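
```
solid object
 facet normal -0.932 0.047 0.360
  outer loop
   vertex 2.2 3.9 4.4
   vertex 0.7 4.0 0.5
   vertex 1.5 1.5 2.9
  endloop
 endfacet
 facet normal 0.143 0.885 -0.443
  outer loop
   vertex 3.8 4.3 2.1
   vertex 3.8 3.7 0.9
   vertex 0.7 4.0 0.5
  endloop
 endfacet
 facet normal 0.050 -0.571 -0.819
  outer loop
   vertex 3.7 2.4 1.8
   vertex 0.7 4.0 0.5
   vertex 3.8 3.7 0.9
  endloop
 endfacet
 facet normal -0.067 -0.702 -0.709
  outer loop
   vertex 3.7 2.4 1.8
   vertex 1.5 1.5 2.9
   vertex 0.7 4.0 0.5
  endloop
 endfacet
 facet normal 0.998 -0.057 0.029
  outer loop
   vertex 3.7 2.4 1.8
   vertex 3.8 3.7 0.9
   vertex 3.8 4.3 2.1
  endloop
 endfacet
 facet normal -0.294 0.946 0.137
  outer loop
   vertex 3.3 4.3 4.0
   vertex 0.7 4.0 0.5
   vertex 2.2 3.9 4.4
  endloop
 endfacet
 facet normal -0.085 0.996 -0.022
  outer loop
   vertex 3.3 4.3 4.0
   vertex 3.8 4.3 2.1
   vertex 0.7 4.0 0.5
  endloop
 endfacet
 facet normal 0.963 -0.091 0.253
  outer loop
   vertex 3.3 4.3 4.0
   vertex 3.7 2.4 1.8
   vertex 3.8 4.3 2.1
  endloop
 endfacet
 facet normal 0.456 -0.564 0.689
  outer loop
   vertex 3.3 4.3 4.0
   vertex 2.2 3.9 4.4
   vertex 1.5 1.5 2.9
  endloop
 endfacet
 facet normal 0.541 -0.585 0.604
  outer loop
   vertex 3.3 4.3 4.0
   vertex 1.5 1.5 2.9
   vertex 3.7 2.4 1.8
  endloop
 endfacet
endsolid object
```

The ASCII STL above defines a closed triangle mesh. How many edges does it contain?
15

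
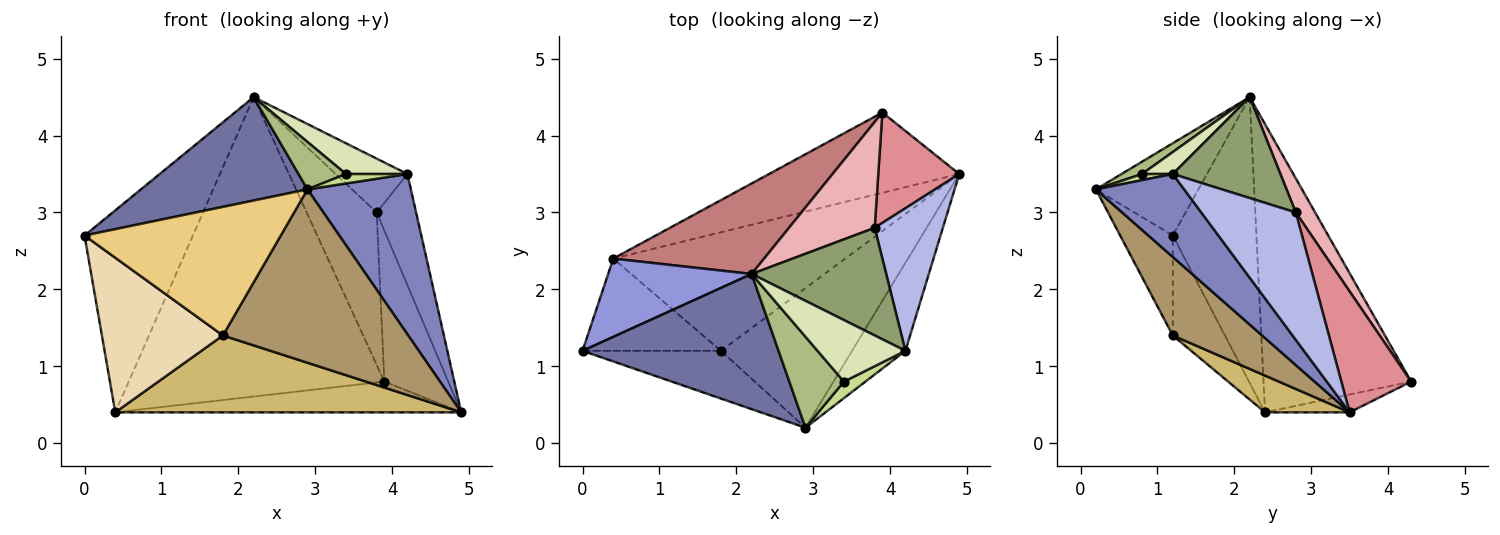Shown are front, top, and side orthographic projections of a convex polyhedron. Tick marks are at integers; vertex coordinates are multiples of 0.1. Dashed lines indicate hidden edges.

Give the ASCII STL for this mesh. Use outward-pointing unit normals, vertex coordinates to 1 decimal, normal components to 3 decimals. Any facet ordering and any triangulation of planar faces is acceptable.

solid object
 facet normal -0.350 -0.569 0.744
  outer loop
   vertex 2.2 2.2 4.5
   vertex 0.0 1.2 2.7
   vertex 2.9 0.2 3.3
  endloop
 endfacet
 facet normal 0.599 -0.702 -0.385
  outer loop
   vertex 4.2 1.2 3.5
   vertex 2.9 0.2 3.3
   vertex 4.9 3.5 0.4
  endloop
 endfacet
 facet normal -0.584 0.757 0.293
  outer loop
   vertex 0.4 2.4 0.4
   vertex 0.0 1.2 2.7
   vertex 2.2 2.2 4.5
  endloop
 endfacet
 facet normal 0.827 0.345 0.443
  outer loop
   vertex 3.8 2.8 3.0
   vertex 4.2 1.2 3.5
   vertex 4.9 3.5 0.4
  endloop
 endfacet
 facet normal 0.557 0.371 0.743
  outer loop
   vertex 3.8 2.8 3.0
   vertex 2.2 2.2 4.5
   vertex 4.2 1.2 3.5
  endloop
 endfacet
 facet normal 0.196 -0.453 0.870
  outer loop
   vertex 3.4 0.8 3.5
   vertex 2.2 2.2 4.5
   vertex 2.9 0.2 3.3
  endloop
 endfacet
 facet normal 0.241 -0.482 0.843
  outer loop
   vertex 3.4 0.8 3.5
   vertex 2.9 0.2 3.3
   vertex 4.2 1.2 3.5
  endloop
 endfacet
 facet normal 0.218 -0.436 0.873
  outer loop
   vertex 3.4 0.8 3.5
   vertex 4.2 1.2 3.5
   vertex 2.2 2.2 4.5
  endloop
 endfacet
 facet normal 0.352 -0.729 -0.587
  outer loop
   vertex 1.8 1.2 1.4
   vertex 4.9 3.5 0.4
   vertex 2.9 0.2 3.3
  endloop
 endfacet
 facet normal 0.132 -0.539 -0.832
  outer loop
   vertex 1.8 1.2 1.4
   vertex 0.4 2.4 0.4
   vertex 4.9 3.5 0.4
  endloop
 endfacet
 facet normal -0.244 -0.909 -0.337
  outer loop
   vertex 1.8 1.2 1.4
   vertex 2.9 0.2 3.3
   vertex 0.0 1.2 2.7
  endloop
 endfacet
 facet normal -0.347 -0.805 -0.481
  outer loop
   vertex 1.8 1.2 1.4
   vertex 0.0 1.2 2.7
   vertex 0.4 2.4 0.4
  endloop
 endfacet
 facet normal -0.087 0.356 -0.930
  outer loop
   vertex 3.9 4.3 0.8
   vertex 4.9 3.5 0.4
   vertex 0.4 2.4 0.4
  endloop
 endfacet
 facet normal -0.484 0.838 0.253
  outer loop
   vertex 3.9 4.3 0.8
   vertex 0.4 2.4 0.4
   vertex 2.2 2.2 4.5
  endloop
 endfacet
 facet normal 0.661 0.605 0.443
  outer loop
   vertex 3.9 4.3 0.8
   vertex 3.8 2.8 3.0
   vertex 4.9 3.5 0.4
  endloop
 endfacet
 facet normal 0.221 0.801 0.556
  outer loop
   vertex 3.9 4.3 0.8
   vertex 2.2 2.2 4.5
   vertex 3.8 2.8 3.0
  endloop
 endfacet
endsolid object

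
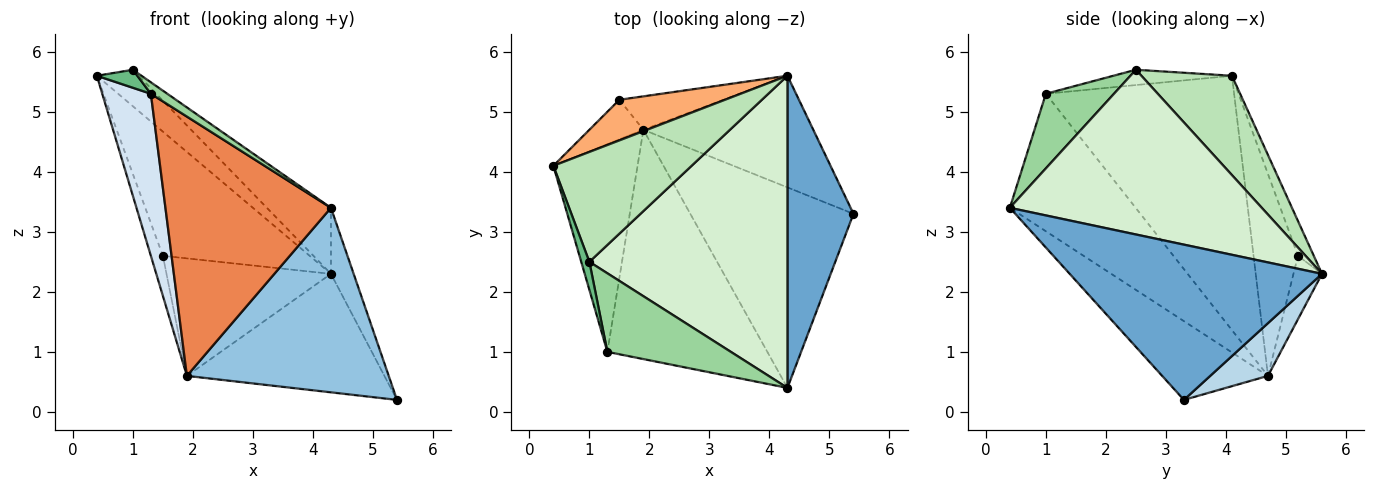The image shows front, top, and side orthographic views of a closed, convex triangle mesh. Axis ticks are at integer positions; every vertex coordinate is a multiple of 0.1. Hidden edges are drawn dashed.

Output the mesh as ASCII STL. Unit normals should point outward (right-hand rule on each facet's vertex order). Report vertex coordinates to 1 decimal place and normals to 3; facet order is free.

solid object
 facet normal 0.917 0.083 0.390
  outer loop
   vertex 4.3 5.6 2.3
   vertex 4.3 0.4 3.4
   vertex 5.4 3.3 0.2
  endloop
 endfacet
 facet normal -0.335 -0.638 -0.693
  outer loop
   vertex 1.9 4.7 0.6
   vertex 5.4 3.3 0.2
   vertex 4.3 0.4 3.4
  endloop
 endfacet
 facet normal 0.208 0.712 -0.671
  outer loop
   vertex 1.9 4.7 0.6
   vertex 4.3 5.6 2.3
   vertex 5.4 3.3 0.2
  endloop
 endfacet
 facet normal -0.922 -0.238 -0.305
  outer loop
   vertex 1.3 1.0 5.3
   vertex 0.4 4.1 5.6
   vertex 1.9 4.7 0.6
  endloop
 endfacet
 facet normal -0.495 -0.651 -0.576
  outer loop
   vertex 1.3 1.0 5.3
   vertex 1.9 4.7 0.6
   vertex 4.3 0.4 3.4
  endloop
 endfacet
 facet normal -0.102 0.945 0.309
  outer loop
   vertex 1.5 5.2 2.6
   vertex 0.4 4.1 5.6
   vertex 4.3 5.6 2.3
  endloop
 endfacet
 facet normal -0.935 0.253 -0.250
  outer loop
   vertex 1.5 5.2 2.6
   vertex 1.9 4.7 0.6
   vertex 0.4 4.1 5.6
  endloop
 endfacet
 facet normal -0.164 0.949 -0.270
  outer loop
   vertex 1.5 5.2 2.6
   vertex 4.3 5.6 2.3
   vertex 1.9 4.7 0.6
  endloop
 endfacet
 facet normal -0.845 -0.289 0.449
  outer loop
   vertex 1.0 2.5 5.7
   vertex 0.4 4.1 5.6
   vertex 1.3 1.0 5.3
  endloop
 endfacet
 facet normal 0.513 -0.124 0.849
  outer loop
   vertex 1.0 2.5 5.7
   vertex 1.3 1.0 5.3
   vertex 4.3 0.4 3.4
  endloop
 endfacet
 facet normal 0.563 0.260 0.784
  outer loop
   vertex 1.0 2.5 5.7
   vertex 4.3 5.6 2.3
   vertex 0.4 4.1 5.6
  endloop
 endfacet
 facet normal 0.631 0.161 0.759
  outer loop
   vertex 1.0 2.5 5.7
   vertex 4.3 0.4 3.4
   vertex 4.3 5.6 2.3
  endloop
 endfacet
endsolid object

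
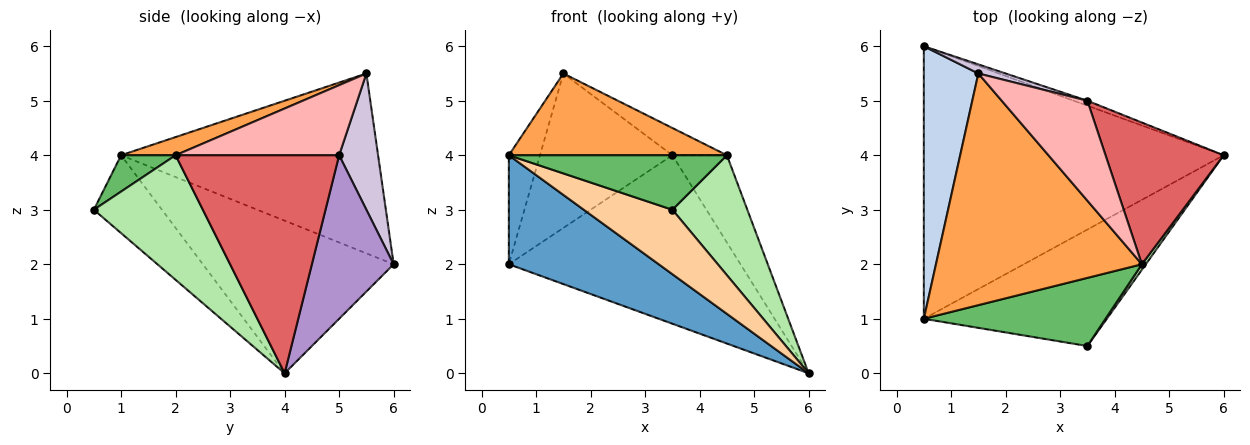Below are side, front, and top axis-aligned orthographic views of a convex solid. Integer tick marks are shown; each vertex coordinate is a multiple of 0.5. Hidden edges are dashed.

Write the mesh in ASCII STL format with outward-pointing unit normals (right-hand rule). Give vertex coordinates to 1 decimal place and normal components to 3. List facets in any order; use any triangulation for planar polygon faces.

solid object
 facet normal -0.427 -0.336 -0.839
  outer loop
   vertex 0.5 6.0 2.0
   vertex 6.0 4.0 0.0
   vertex 0.5 1.0 4.0
  endloop
 endfacet
 facet normal -0.951 0.115 0.288
  outer loop
   vertex 1.5 5.5 5.5
   vertex 0.5 6.0 2.0
   vertex 0.5 1.0 4.0
  endloop
 endfacet
 facet normal 0.083 -0.332 0.940
  outer loop
   vertex 4.5 2.0 4.0
   vertex 1.5 5.5 5.5
   vertex 0.5 1.0 4.0
  endloop
 endfacet
 facet normal -0.349 -0.454 -0.820
  outer loop
   vertex 3.5 0.5 3.0
   vertex 0.5 1.0 4.0
   vertex 6.0 4.0 0.0
  endloop
 endfacet
 facet normal 0.154 -0.617 0.772
  outer loop
   vertex 3.5 0.5 3.0
   vertex 4.5 2.0 4.0
   vertex 0.5 1.0 4.0
  endloop
 endfacet
 facet normal 0.824 -0.566 0.026
  outer loop
   vertex 3.5 0.5 3.0
   vertex 6.0 4.0 0.0
   vertex 4.5 2.0 4.0
  endloop
 endfacet
 facet normal 0.844 0.281 0.457
  outer loop
   vertex 3.5 5.0 4.0
   vertex 4.5 2.0 4.0
   vertex 6.0 4.0 0.0
  endloop
 endfacet
 facet normal 0.620 0.207 0.757
  outer loop
   vertex 3.5 5.0 4.0
   vertex 1.5 5.5 5.5
   vertex 4.5 2.0 4.0
  endloop
 endfacet
 facet normal 0.333 0.943 -0.028
  outer loop
   vertex 3.5 5.0 4.0
   vertex 6.0 4.0 0.0
   vertex 0.5 6.0 2.0
  endloop
 endfacet
 facet normal 0.282 0.958 0.056
  outer loop
   vertex 3.5 5.0 4.0
   vertex 0.5 6.0 2.0
   vertex 1.5 5.5 5.5
  endloop
 endfacet
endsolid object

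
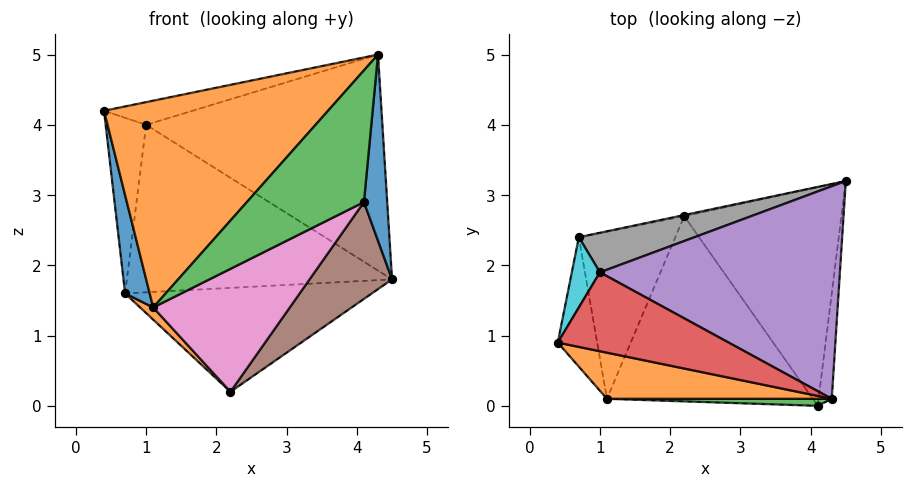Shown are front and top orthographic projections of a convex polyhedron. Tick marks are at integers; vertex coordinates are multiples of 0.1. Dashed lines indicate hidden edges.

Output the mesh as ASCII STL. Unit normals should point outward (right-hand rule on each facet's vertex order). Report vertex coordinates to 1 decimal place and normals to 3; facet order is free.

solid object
 facet normal 0.984 -0.153 -0.086
  outer loop
   vertex 4.1 0.0 2.9
   vertex 4.5 3.2 1.8
   vertex 4.3 0.1 5.0
  endloop
 endfacet
 facet normal -0.238 -0.948 0.211
  outer loop
   vertex 1.1 0.1 1.4
   vertex 4.3 0.1 5.0
   vertex 0.4 0.9 4.2
  endloop
 endfacet
 facet normal -0.060 -0.997 0.053
  outer loop
   vertex 1.1 0.1 1.4
   vertex 4.1 0.0 2.9
   vertex 4.3 0.1 5.0
  endloop
 endfacet
 facet normal -0.139 0.274 0.952
  outer loop
   vertex 1.0 1.9 4.0
   vertex 0.4 0.9 4.2
   vertex 4.3 0.1 5.0
  endloop
 endfacet
 facet normal 0.174 0.702 0.691
  outer loop
   vertex 1.0 1.9 4.0
   vertex 4.3 0.1 5.0
   vertex 4.5 3.2 1.8
  endloop
 endfacet
 facet normal 0.586 -0.328 -0.741
  outer loop
   vertex 2.2 2.7 0.2
   vertex 4.5 3.2 1.8
   vertex 4.1 0.0 2.9
  endloop
 endfacet
 facet normal 0.370 -0.514 -0.774
  outer loop
   vertex 2.2 2.7 0.2
   vertex 4.1 0.0 2.9
   vertex 1.1 0.1 1.4
  endloop
 endfacet
 facet normal -0.212 0.951 0.225
  outer loop
   vertex 0.7 2.4 1.6
   vertex 1.0 1.9 4.0
   vertex 4.5 3.2 1.8
  endloop
 endfacet
 facet normal -0.205 0.979 -0.010
  outer loop
   vertex 0.7 2.4 1.6
   vertex 4.5 3.2 1.8
   vertex 2.2 2.7 0.2
  endloop
 endfacet
 facet normal -0.818 0.534 0.213
  outer loop
   vertex 0.7 2.4 1.6
   vertex 0.4 0.9 4.2
   vertex 1.0 1.9 4.0
  endloop
 endfacet
 facet normal -0.968 -0.151 -0.199
  outer loop
   vertex 0.7 2.4 1.6
   vertex 1.1 0.1 1.4
   vertex 0.4 0.9 4.2
  endloop
 endfacet
 facet normal -0.676 -0.054 -0.735
  outer loop
   vertex 0.7 2.4 1.6
   vertex 2.2 2.7 0.2
   vertex 1.1 0.1 1.4
  endloop
 endfacet
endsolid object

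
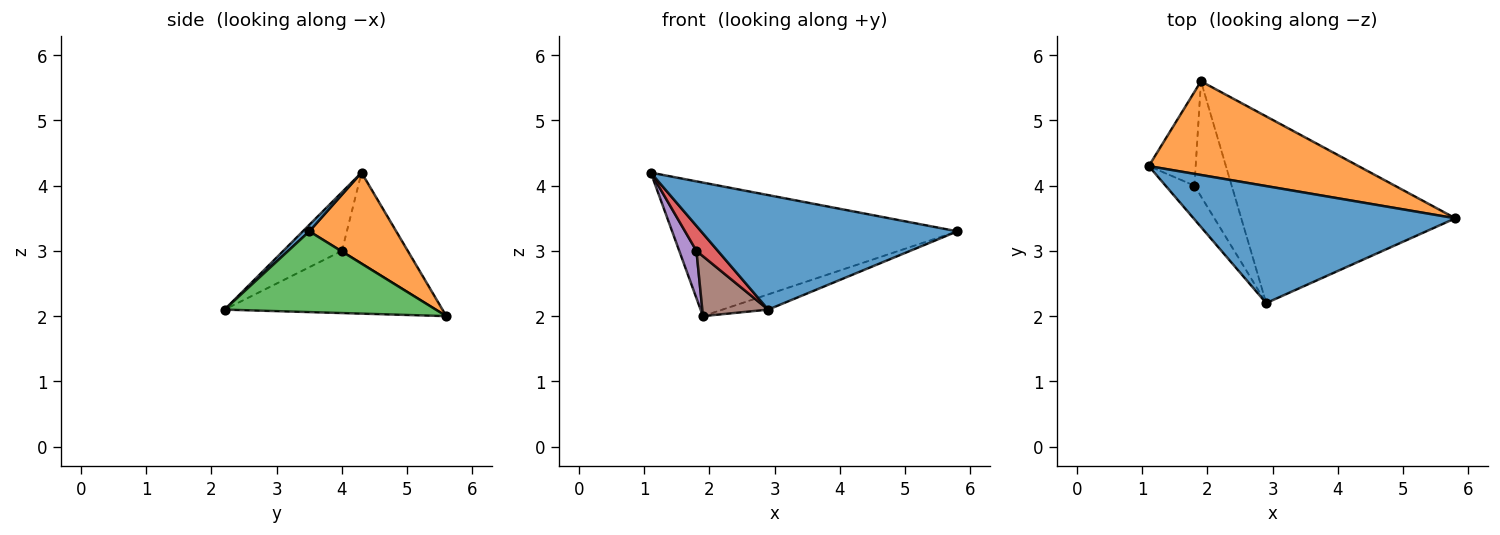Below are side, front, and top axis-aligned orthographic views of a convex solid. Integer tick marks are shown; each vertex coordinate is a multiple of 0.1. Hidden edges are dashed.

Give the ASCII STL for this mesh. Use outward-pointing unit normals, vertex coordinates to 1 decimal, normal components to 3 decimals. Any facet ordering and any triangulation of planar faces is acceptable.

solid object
 facet normal 0.018 -0.699 0.715
  outer loop
   vertex 2.9 2.2 2.1
   vertex 5.8 3.5 3.3
   vertex 1.1 4.3 4.2
  endloop
 endfacet
 facet normal 0.242 0.794 0.557
  outer loop
   vertex 1.9 5.6 2.0
   vertex 1.1 4.3 4.2
   vertex 5.8 3.5 3.3
  endloop
 endfacet
 facet normal 0.352 0.076 -0.933
  outer loop
   vertex 1.9 5.6 2.0
   vertex 5.8 3.5 3.3
   vertex 2.9 2.2 2.1
  endloop
 endfacet
 facet normal -0.853 -0.311 -0.420
  outer loop
   vertex 1.8 4.0 3.0
   vertex 2.9 2.2 2.1
   vertex 1.1 4.3 4.2
  endloop
 endfacet
 facet normal -0.865 -0.226 -0.448
  outer loop
   vertex 1.8 4.0 3.0
   vertex 1.1 4.3 4.2
   vertex 1.9 5.6 2.0
  endloop
 endfacet
 facet normal -0.829 -0.258 -0.496
  outer loop
   vertex 1.8 4.0 3.0
   vertex 1.9 5.6 2.0
   vertex 2.9 2.2 2.1
  endloop
 endfacet
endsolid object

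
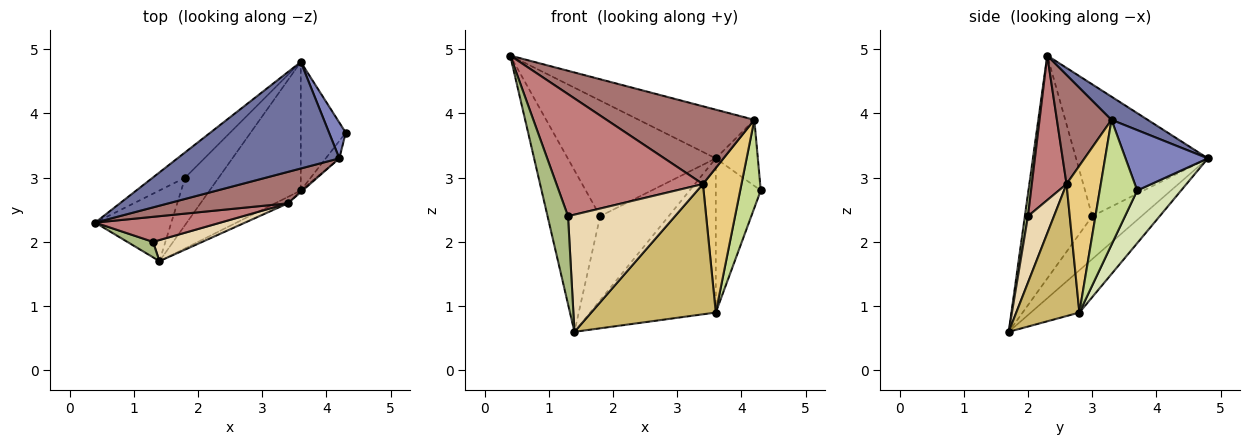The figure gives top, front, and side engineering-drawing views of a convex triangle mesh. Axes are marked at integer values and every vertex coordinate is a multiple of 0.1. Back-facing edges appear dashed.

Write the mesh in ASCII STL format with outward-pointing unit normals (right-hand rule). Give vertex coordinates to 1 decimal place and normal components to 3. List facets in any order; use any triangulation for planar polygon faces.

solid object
 facet normal 0.129 0.412 0.902
  outer loop
   vertex 4.2 3.3 3.9
   vertex 3.6 4.8 3.3
   vertex 0.4 2.3 4.9
  endloop
 endfacet
 facet normal 0.865 0.442 0.239
  outer loop
   vertex 4.2 3.3 3.9
   vertex 4.3 3.7 2.8
   vertex 3.6 4.8 3.3
  endloop
 endfacet
 facet normal -0.656 0.737 -0.161
  outer loop
   vertex 1.8 3.0 2.4
   vertex 0.4 2.3 4.9
   vertex 3.6 4.8 3.3
  endloop
 endfacet
 facet normal -0.761 0.594 -0.260
  outer loop
   vertex 1.8 3.0 2.4
   vertex 1.4 1.7 0.6
   vertex 0.4 2.3 4.9
  endloop
 endfacet
 facet normal -0.531 0.739 -0.415
  outer loop
   vertex 1.8 3.0 2.4
   vertex 3.6 4.8 3.3
   vertex 1.4 1.7 0.6
  endloop
 endfacet
 facet normal 0.149 -0.974 0.171
  outer loop
   vertex 1.3 2.0 2.4
   vertex 0.4 2.3 4.9
   vertex 1.4 1.7 0.6
  endloop
 endfacet
 facet normal 0.873 -0.479 -0.095
  outer loop
   vertex 3.6 2.8 0.9
   vertex 4.3 3.7 2.8
   vertex 4.2 3.3 3.9
  endloop
 endfacet
 facet normal 0.600 0.615 -0.512
  outer loop
   vertex 3.6 2.8 0.9
   vertex 3.6 4.8 3.3
   vertex 4.3 3.7 2.8
  endloop
 endfacet
 facet normal -0.285 0.736 -0.614
  outer loop
   vertex 3.6 2.8 0.9
   vertex 1.4 1.7 0.6
   vertex 3.6 4.8 3.3
  endloop
 endfacet
 facet normal 0.452 -0.891 -0.044
  outer loop
   vertex 3.4 2.6 2.9
   vertex 1.4 1.7 0.6
   vertex 3.6 2.8 0.9
  endloop
 endfacet
 facet normal 0.664 -0.747 -0.008
  outer loop
   vertex 3.4 2.6 2.9
   vertex 3.6 2.8 0.9
   vertex 4.2 3.3 3.9
  endloop
 endfacet
 facet normal 0.232 -0.957 0.172
  outer loop
   vertex 3.4 2.6 2.9
   vertex 1.3 2.0 2.4
   vertex 1.4 1.7 0.6
  endloop
 endfacet
 facet normal 0.324 -0.877 0.355
  outer loop
   vertex 3.4 2.6 2.9
   vertex 4.2 3.3 3.9
   vertex 0.4 2.3 4.9
  endloop
 endfacet
 facet normal 0.226 -0.954 0.196
  outer loop
   vertex 3.4 2.6 2.9
   vertex 0.4 2.3 4.9
   vertex 1.3 2.0 2.4
  endloop
 endfacet
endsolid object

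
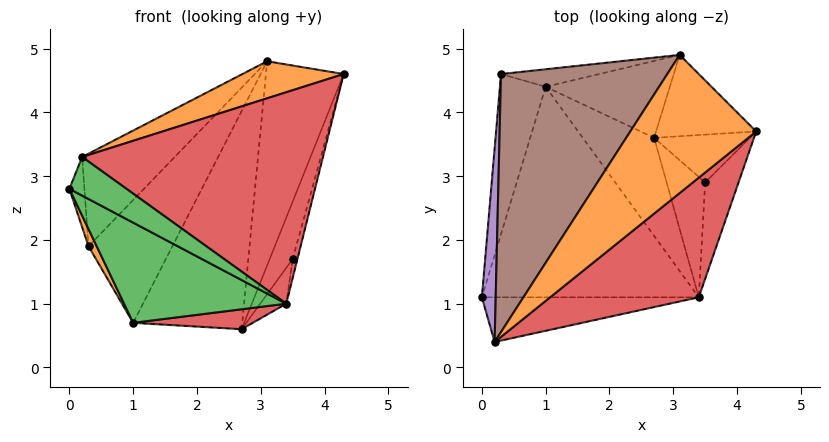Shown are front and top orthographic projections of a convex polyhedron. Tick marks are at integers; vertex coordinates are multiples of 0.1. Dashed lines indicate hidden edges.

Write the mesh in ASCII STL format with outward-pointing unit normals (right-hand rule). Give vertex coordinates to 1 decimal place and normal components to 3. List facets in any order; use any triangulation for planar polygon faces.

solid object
 facet normal 0.655 0.702 -0.280
  outer loop
   vertex 2.7 3.6 0.6
   vertex 3.1 4.9 4.8
   vertex 4.3 3.7 4.6
  endloop
 endfacet
 facet normal -0.097 -0.258 0.961
  outer loop
   vertex 0.2 0.4 3.3
   vertex 4.3 3.7 4.6
   vertex 3.1 4.9 4.8
  endloop
 endfacet
 facet normal -0.372 -0.608 -0.702
  outer loop
   vertex 0.2 0.4 3.3
   vertex 0.0 1.1 2.8
   vertex 3.4 1.1 1.0
  endloop
 endfacet
 facet normal 0.478 -0.764 0.433
  outer loop
   vertex 0.2 0.4 3.3
   vertex 3.4 1.1 1.0
   vertex 4.3 3.7 4.6
  endloop
 endfacet
 facet normal -0.757 0.223 0.615
  outer loop
   vertex 0.3 4.6 1.9
   vertex 0.0 1.1 2.8
   vertex 0.2 0.4 3.3
  endloop
 endfacet
 facet normal -0.711 0.238 0.662
  outer loop
   vertex 0.3 4.6 1.9
   vertex 0.2 0.4 3.3
   vertex 3.1 4.9 4.8
  endloop
 endfacet
 facet normal 0.841 0.416 -0.347
  outer loop
   vertex 3.5 2.9 1.7
   vertex 2.7 3.6 0.6
   vertex 4.3 3.7 4.6
  endloop
 endfacet
 facet normal 0.958 0.056 -0.280
  outer loop
   vertex 3.5 2.9 1.7
   vertex 4.3 3.7 4.6
   vertex 3.4 1.1 1.0
  endloop
 endfacet
 facet normal 0.843 0.154 -0.515
  outer loop
   vertex 3.5 2.9 1.7
   vertex 3.4 1.1 1.0
   vertex 2.7 3.6 0.6
  endloop
 endfacet
 facet normal 0.391 0.868 -0.306
  outer loop
   vertex 1.0 4.4 0.7
   vertex 3.1 4.9 4.8
   vertex 2.7 3.6 0.6
  endloop
 endfacet
 facet normal 0.040 0.989 -0.141
  outer loop
   vertex 1.0 4.4 0.7
   vertex 0.3 4.6 1.9
   vertex 3.1 4.9 4.8
  endloop
 endfacet
 facet normal -0.866 -0.053 -0.496
  outer loop
   vertex 1.0 4.4 0.7
   vertex 0.0 1.1 2.8
   vertex 0.3 4.6 1.9
  endloop
 endfacet
 facet normal -0.431 -0.388 -0.815
  outer loop
   vertex 1.0 4.4 0.7
   vertex 3.4 1.1 1.0
   vertex 0.0 1.1 2.8
  endloop
 endfacet
 facet normal -0.150 -0.197 -0.969
  outer loop
   vertex 1.0 4.4 0.7
   vertex 2.7 3.6 0.6
   vertex 3.4 1.1 1.0
  endloop
 endfacet
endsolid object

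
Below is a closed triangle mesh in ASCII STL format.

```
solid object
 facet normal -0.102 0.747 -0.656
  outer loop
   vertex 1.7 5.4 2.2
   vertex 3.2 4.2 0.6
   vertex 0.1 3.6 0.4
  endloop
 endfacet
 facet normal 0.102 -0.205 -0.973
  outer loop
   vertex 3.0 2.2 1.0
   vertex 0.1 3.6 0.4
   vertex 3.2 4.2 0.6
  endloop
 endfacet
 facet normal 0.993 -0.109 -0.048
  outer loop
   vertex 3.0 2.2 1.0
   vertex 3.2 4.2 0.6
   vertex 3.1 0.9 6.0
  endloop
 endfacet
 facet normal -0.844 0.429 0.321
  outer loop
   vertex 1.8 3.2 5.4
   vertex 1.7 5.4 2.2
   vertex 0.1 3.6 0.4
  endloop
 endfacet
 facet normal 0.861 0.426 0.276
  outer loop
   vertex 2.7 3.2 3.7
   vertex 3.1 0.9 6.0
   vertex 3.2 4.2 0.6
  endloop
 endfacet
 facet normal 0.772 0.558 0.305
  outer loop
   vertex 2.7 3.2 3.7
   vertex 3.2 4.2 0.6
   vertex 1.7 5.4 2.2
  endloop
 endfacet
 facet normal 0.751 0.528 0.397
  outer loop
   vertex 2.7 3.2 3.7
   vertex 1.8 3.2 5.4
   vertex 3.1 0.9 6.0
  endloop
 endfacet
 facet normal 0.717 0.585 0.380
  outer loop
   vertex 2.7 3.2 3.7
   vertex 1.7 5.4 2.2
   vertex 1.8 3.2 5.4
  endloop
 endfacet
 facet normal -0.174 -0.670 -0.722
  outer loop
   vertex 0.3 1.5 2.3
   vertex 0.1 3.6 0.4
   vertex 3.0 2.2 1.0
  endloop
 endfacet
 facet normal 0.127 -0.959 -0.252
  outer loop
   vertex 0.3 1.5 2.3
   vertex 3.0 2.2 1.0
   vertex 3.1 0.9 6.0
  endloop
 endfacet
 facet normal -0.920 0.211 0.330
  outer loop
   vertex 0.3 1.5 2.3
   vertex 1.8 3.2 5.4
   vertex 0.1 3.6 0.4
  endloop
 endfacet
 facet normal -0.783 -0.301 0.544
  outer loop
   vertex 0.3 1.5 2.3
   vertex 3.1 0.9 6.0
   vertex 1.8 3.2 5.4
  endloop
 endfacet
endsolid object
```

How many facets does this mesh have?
12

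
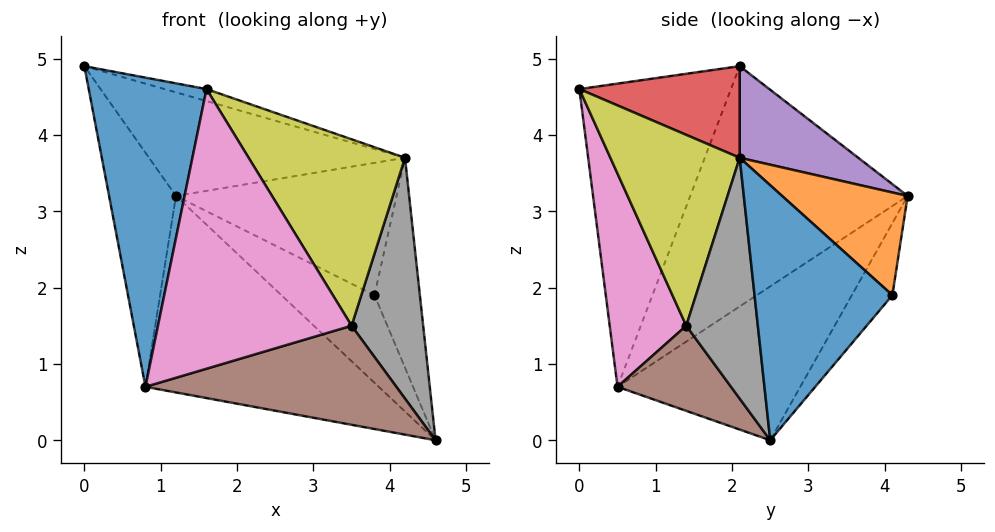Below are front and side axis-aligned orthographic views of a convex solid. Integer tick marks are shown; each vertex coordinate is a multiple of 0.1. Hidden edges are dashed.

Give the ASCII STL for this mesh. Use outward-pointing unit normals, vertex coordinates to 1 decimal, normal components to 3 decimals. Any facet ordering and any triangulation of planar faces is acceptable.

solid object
 facet normal -0.787 -0.611 0.083
  outer loop
   vertex 0.8 0.5 0.7
   vertex 1.6 0.0 4.6
   vertex 0.0 2.1 4.9
  endloop
 endfacet
 facet normal -0.917 0.282 -0.282
  outer loop
   vertex 0.8 0.5 0.7
   vertex 0.0 2.1 4.9
   vertex 1.2 4.3 3.2
  endloop
 endfacet
 facet normal -0.415 0.530 -0.739
  outer loop
   vertex 0.8 0.5 0.7
   vertex 1.2 4.3 3.2
   vertex 4.6 2.5 0.0
  endloop
 endfacet
 facet normal 0.274 0.072 0.959
  outer loop
   vertex 4.2 2.1 3.7
   vertex 0.0 2.1 4.9
   vertex 1.6 0.0 4.6
  endloop
 endfacet
 facet normal 0.236 0.510 0.827
  outer loop
   vertex 4.2 2.1 3.7
   vertex 1.2 4.3 3.2
   vertex 0.0 2.1 4.9
  endloop
 endfacet
 facet normal 0.387 -0.856 -0.344
  outer loop
   vertex 3.5 1.4 1.5
   vertex 0.8 0.5 0.7
   vertex 4.6 2.5 0.0
  endloop
 endfacet
 facet normal 0.361 -0.913 -0.191
  outer loop
   vertex 3.5 1.4 1.5
   vertex 1.6 0.0 4.6
   vertex 0.8 0.5 0.7
  endloop
 endfacet
 facet normal 0.707 -0.707 0.000
  outer loop
   vertex 3.5 1.4 1.5
   vertex 4.6 2.5 0.0
   vertex 4.2 2.1 3.7
  endloop
 endfacet
 facet normal 0.637 -0.770 0.042
  outer loop
   vertex 3.5 1.4 1.5
   vertex 4.2 2.1 3.7
   vertex 1.6 0.0 4.6
  endloop
 endfacet
 facet normal -0.291 0.668 -0.685
  outer loop
   vertex 3.8 4.1 1.9
   vertex 4.6 2.5 0.0
   vertex 1.2 4.3 3.2
  endloop
 endfacet
 facet normal 0.941 0.310 0.135
  outer loop
   vertex 3.8 4.1 1.9
   vertex 4.2 2.1 3.7
   vertex 4.6 2.5 0.0
  endloop
 endfacet
 facet normal 0.376 0.660 0.650
  outer loop
   vertex 3.8 4.1 1.9
   vertex 1.2 4.3 3.2
   vertex 4.2 2.1 3.7
  endloop
 endfacet
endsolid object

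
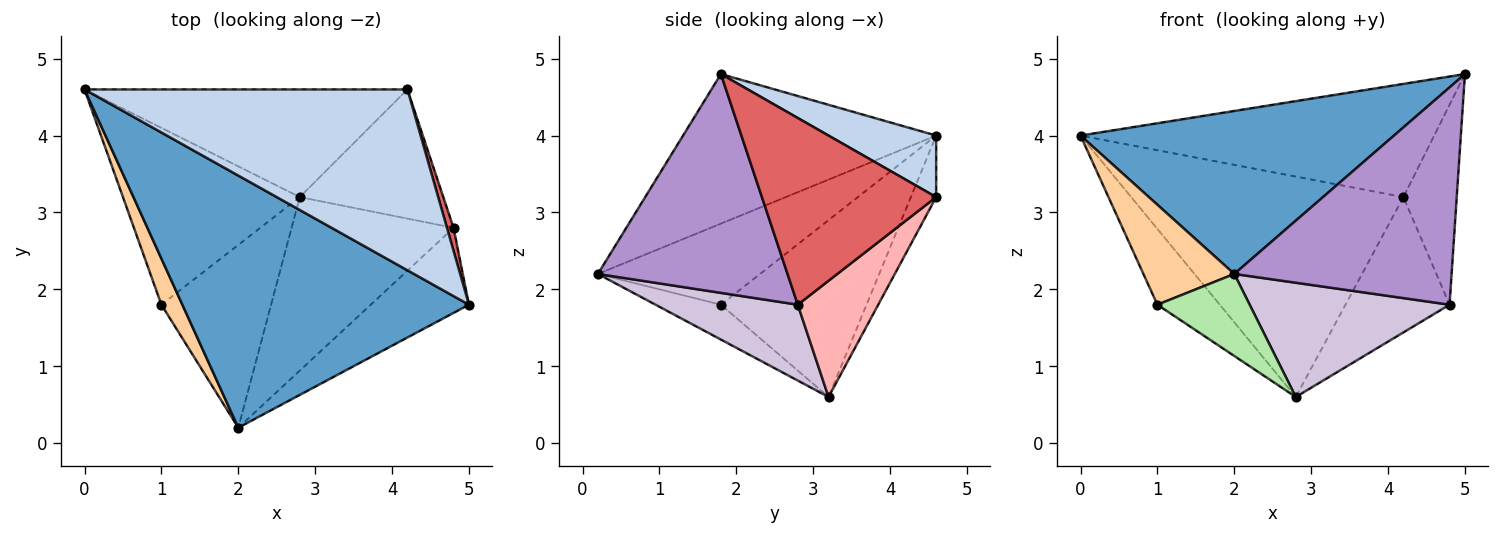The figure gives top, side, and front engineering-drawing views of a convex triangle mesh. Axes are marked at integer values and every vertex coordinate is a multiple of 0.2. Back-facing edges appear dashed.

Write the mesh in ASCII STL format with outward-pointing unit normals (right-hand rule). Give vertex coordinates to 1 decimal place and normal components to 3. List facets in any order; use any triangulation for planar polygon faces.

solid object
 facet normal -0.401 -0.497 0.769
  outer loop
   vertex 2.0 0.2 2.2
   vertex 5.0 1.8 4.8
   vertex 0.0 4.6 4.0
  endloop
 endfacet
 facet normal 0.159 0.524 0.837
  outer loop
   vertex 4.2 4.6 3.2
   vertex 0.0 4.6 4.0
   vertex 5.0 1.8 4.8
  endloop
 endfacet
 facet normal -0.083 0.895 -0.437
  outer loop
   vertex 4.2 4.6 3.2
   vertex 2.8 3.2 0.6
   vertex 0.0 4.6 4.0
  endloop
 endfacet
 facet normal -0.851 -0.477 0.220
  outer loop
   vertex 1.0 1.8 1.8
   vertex 2.0 0.2 2.2
   vertex 0.0 4.6 4.0
  endloop
 endfacet
 facet normal -0.677 0.290 -0.677
  outer loop
   vertex 1.0 1.8 1.8
   vertex 0.0 4.6 4.0
   vertex 2.8 3.2 0.6
  endloop
 endfacet
 facet normal -0.278 -0.393 -0.876
  outer loop
   vertex 1.0 1.8 1.8
   vertex 2.8 3.2 0.6
   vertex 2.0 0.2 2.2
  endloop
 endfacet
 facet normal 0.956 0.292 0.034
  outer loop
   vertex 4.8 2.8 1.8
   vertex 4.2 4.6 3.2
   vertex 5.0 1.8 4.8
  endloop
 endfacet
 facet normal 0.488 0.631 -0.603
  outer loop
   vertex 4.8 2.8 1.8
   vertex 2.8 3.2 0.6
   vertex 4.2 4.6 3.2
  endloop
 endfacet
 facet normal 0.631 -0.723 -0.283
  outer loop
   vertex 4.8 2.8 1.8
   vertex 5.0 1.8 4.8
   vertex 2.0 0.2 2.2
  endloop
 endfacet
 facet normal 0.364 -0.512 -0.778
  outer loop
   vertex 4.8 2.8 1.8
   vertex 2.0 0.2 2.2
   vertex 2.8 3.2 0.6
  endloop
 endfacet
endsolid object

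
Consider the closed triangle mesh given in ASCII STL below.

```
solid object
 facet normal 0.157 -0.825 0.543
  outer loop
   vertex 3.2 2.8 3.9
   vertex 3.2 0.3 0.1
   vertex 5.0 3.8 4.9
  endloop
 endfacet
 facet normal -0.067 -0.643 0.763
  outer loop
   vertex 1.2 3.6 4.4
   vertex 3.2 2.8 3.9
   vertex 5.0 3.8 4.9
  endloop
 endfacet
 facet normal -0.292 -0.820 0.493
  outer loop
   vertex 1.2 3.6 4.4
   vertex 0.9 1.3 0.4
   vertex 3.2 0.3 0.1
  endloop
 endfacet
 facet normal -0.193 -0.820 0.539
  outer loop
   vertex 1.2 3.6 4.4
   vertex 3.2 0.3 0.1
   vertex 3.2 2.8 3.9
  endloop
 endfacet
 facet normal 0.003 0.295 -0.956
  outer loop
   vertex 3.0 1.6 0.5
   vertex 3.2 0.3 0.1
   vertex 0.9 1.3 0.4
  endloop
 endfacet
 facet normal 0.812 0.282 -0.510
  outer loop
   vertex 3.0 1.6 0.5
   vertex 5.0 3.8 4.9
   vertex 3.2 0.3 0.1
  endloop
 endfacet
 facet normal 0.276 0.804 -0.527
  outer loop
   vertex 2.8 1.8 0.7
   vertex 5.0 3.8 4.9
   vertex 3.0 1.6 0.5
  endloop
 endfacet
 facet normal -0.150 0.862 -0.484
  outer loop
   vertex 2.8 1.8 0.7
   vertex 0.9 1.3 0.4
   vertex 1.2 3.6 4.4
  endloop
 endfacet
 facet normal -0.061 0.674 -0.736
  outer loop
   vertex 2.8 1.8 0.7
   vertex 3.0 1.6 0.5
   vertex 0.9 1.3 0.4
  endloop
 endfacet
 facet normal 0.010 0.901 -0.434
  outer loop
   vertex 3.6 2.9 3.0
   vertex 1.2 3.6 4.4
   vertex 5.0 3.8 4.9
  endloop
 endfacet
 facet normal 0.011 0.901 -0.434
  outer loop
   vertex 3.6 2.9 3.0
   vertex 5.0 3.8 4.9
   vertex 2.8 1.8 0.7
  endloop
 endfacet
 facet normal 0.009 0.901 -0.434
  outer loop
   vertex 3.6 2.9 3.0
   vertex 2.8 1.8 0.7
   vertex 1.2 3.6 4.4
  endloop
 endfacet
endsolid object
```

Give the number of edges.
18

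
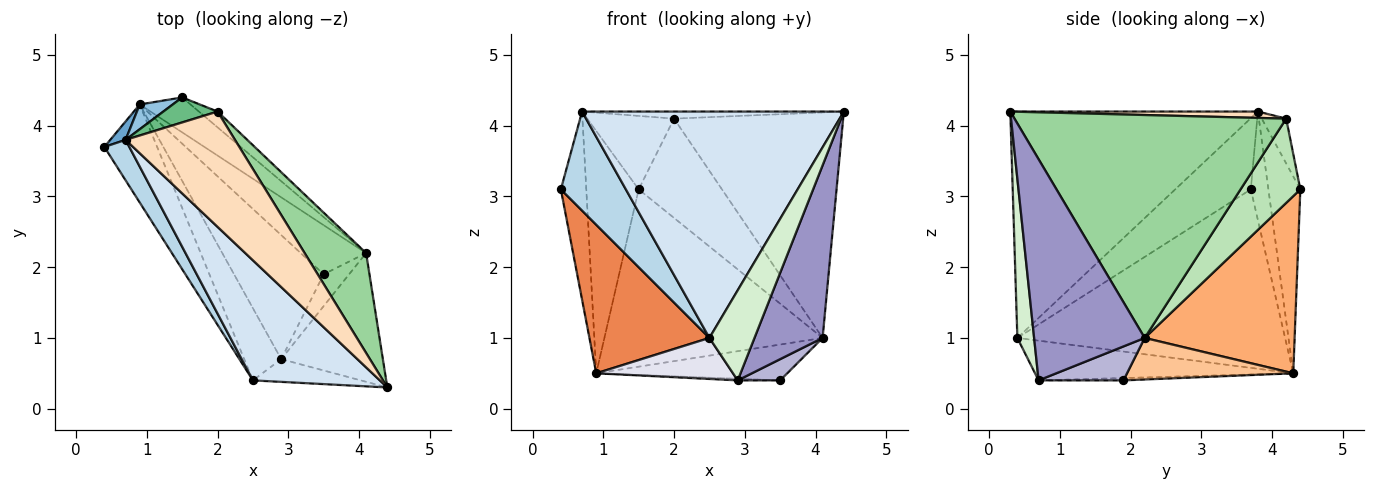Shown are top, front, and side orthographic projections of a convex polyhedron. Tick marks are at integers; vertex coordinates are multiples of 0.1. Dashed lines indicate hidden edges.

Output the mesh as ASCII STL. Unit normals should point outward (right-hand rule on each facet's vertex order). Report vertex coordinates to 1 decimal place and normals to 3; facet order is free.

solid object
 facet normal -0.567 0.820 0.080
  outer loop
   vertex 0.7 3.8 4.2
   vertex 0.9 4.3 0.5
   vertex 0.4 3.7 3.1
  endloop
 endfacet
 facet normal -0.518 0.851 0.087
  outer loop
   vertex 0.7 3.8 4.2
   vertex 1.5 4.4 3.1
   vertex 0.9 4.3 0.5
  endloop
 endfacet
 facet normal -0.733 -0.630 0.257
  outer loop
   vertex 2.5 0.4 1.0
   vertex 0.7 3.8 4.2
   vertex 0.4 3.7 3.1
  endloop
 endfacet
 facet normal -0.641 -0.678 0.360
  outer loop
   vertex 2.5 0.4 1.0
   vertex 4.4 0.3 4.2
   vertex 0.7 3.8 4.2
  endloop
 endfacet
 facet normal -0.881 -0.395 -0.261
  outer loop
   vertex 2.5 0.4 1.0
   vertex 0.4 3.7 3.1
   vertex 0.9 4.3 0.5
  endloop
 endfacet
 facet normal 0.559 0.814 -0.160
  outer loop
   vertex 4.1 2.2 1.0
   vertex 0.9 4.3 0.5
   vertex 1.5 4.4 3.1
  endloop
 endfacet
 facet normal 0.456 0.524 -0.719
  outer loop
   vertex 4.1 2.2 1.0
   vertex 3.5 1.9 0.4
   vertex 0.9 4.3 0.5
  endloop
 endfacet
 facet normal 0.058 0.061 0.996
  outer loop
   vertex 2.0 4.2 4.1
   vertex 0.7 3.8 4.2
   vertex 4.4 0.3 4.2
  endloop
 endfacet
 facet normal -0.257 0.915 0.312
  outer loop
   vertex 2.0 4.2 4.1
   vertex 1.5 4.4 3.1
   vertex 0.7 3.8 4.2
  endloop
 endfacet
 facet normal 0.827 0.515 0.228
  outer loop
   vertex 2.0 4.2 4.1
   vertex 4.4 0.3 4.2
   vertex 4.1 2.2 1.0
  endloop
 endfacet
 facet normal 0.578 0.806 -0.128
  outer loop
   vertex 2.0 4.2 4.1
   vertex 4.1 2.2 1.0
   vertex 1.5 4.4 3.1
  endloop
 endfacet
 facet normal 0.339 -0.912 -0.230
  outer loop
   vertex 2.9 0.7 0.4
   vertex 4.4 0.3 4.2
   vertex 2.5 0.4 1.0
  endloop
 endfacet
 facet normal 0.793 -0.489 -0.364
  outer loop
   vertex 2.9 0.7 0.4
   vertex 4.1 2.2 1.0
   vertex 4.4 0.3 4.2
  endloop
 endfacet
 facet normal 0.743 -0.371 -0.557
  outer loop
   vertex 2.9 0.7 0.4
   vertex 3.5 1.9 0.4
   vertex 4.1 2.2 1.0
  endloop
 endfacet
 facet normal -0.026 0.013 -1.000
  outer loop
   vertex 2.9 0.7 0.4
   vertex 0.9 4.3 0.5
   vertex 3.5 1.9 0.4
  endloop
 endfacet
 facet normal -0.682 -0.361 -0.636
  outer loop
   vertex 2.9 0.7 0.4
   vertex 2.5 0.4 1.0
   vertex 0.9 4.3 0.5
  endloop
 endfacet
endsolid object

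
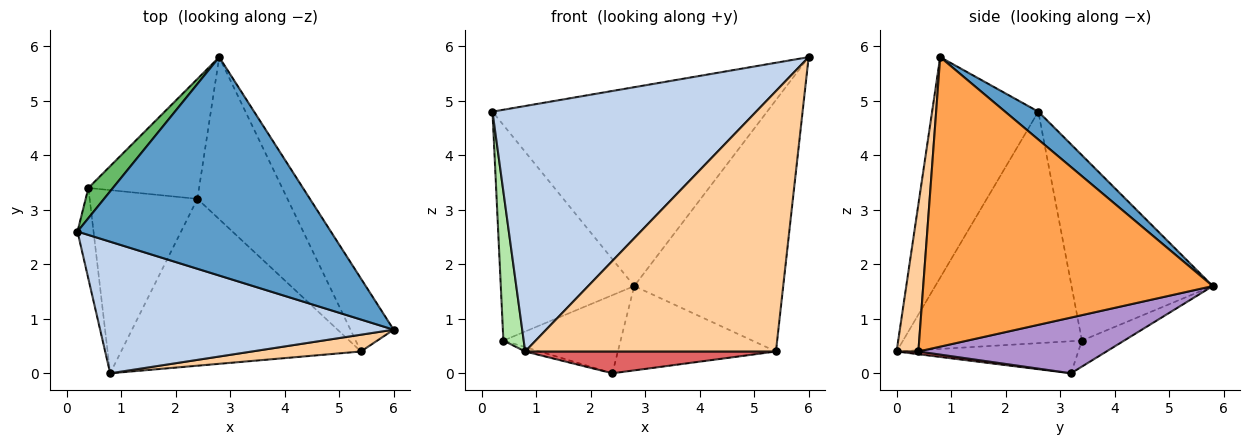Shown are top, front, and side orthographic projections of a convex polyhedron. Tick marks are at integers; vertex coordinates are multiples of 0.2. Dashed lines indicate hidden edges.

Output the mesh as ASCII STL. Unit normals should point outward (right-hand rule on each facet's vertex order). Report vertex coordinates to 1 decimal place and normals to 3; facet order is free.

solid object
 facet normal 0.081 0.671 0.737
  outer loop
   vertex 2.8 5.8 1.6
   vertex 0.2 2.6 4.8
   vertex 6.0 0.8 5.8
  endloop
 endfacet
 facet normal -0.335 -0.831 0.445
  outer loop
   vertex 0.8 0.0 0.4
   vertex 6.0 0.8 5.8
   vertex 0.2 2.6 4.8
  endloop
 endfacet
 facet normal 0.881 0.454 -0.132
  outer loop
   vertex 5.4 0.4 0.4
   vertex 2.8 5.8 1.6
   vertex 6.0 0.8 5.8
  endloop
 endfacet
 facet normal 0.086 -0.994 0.064
  outer loop
   vertex 5.4 0.4 0.4
   vertex 6.0 0.8 5.8
   vertex 0.8 0.0 0.4
  endloop
 endfacet
 facet normal -0.724 0.684 0.096
  outer loop
   vertex 0.4 3.4 0.6
   vertex 0.2 2.6 4.8
   vertex 2.8 5.8 1.6
  endloop
 endfacet
 facet normal -0.991 -0.113 -0.069
  outer loop
   vertex 0.4 3.4 0.6
   vertex 0.8 0.0 0.4
   vertex 0.2 2.6 4.8
  endloop
 endfacet
 facet normal 0.011 -0.130 -0.992
  outer loop
   vertex 2.4 3.2 0.0
   vertex 5.4 0.4 0.4
   vertex 0.8 0.0 0.4
  endloop
 endfacet
 facet normal -0.285 0.023 -0.958
  outer loop
   vertex 2.4 3.2 0.0
   vertex 0.8 0.0 0.4
   vertex 0.4 3.4 0.6
  endloop
 endfacet
 facet normal 0.481 0.405 -0.778
  outer loop
   vertex 2.4 3.2 0.0
   vertex 2.8 5.8 1.6
   vertex 5.4 0.4 0.4
  endloop
 endfacet
 facet normal -0.193 0.536 -0.822
  outer loop
   vertex 2.4 3.2 0.0
   vertex 0.4 3.4 0.6
   vertex 2.8 5.8 1.6
  endloop
 endfacet
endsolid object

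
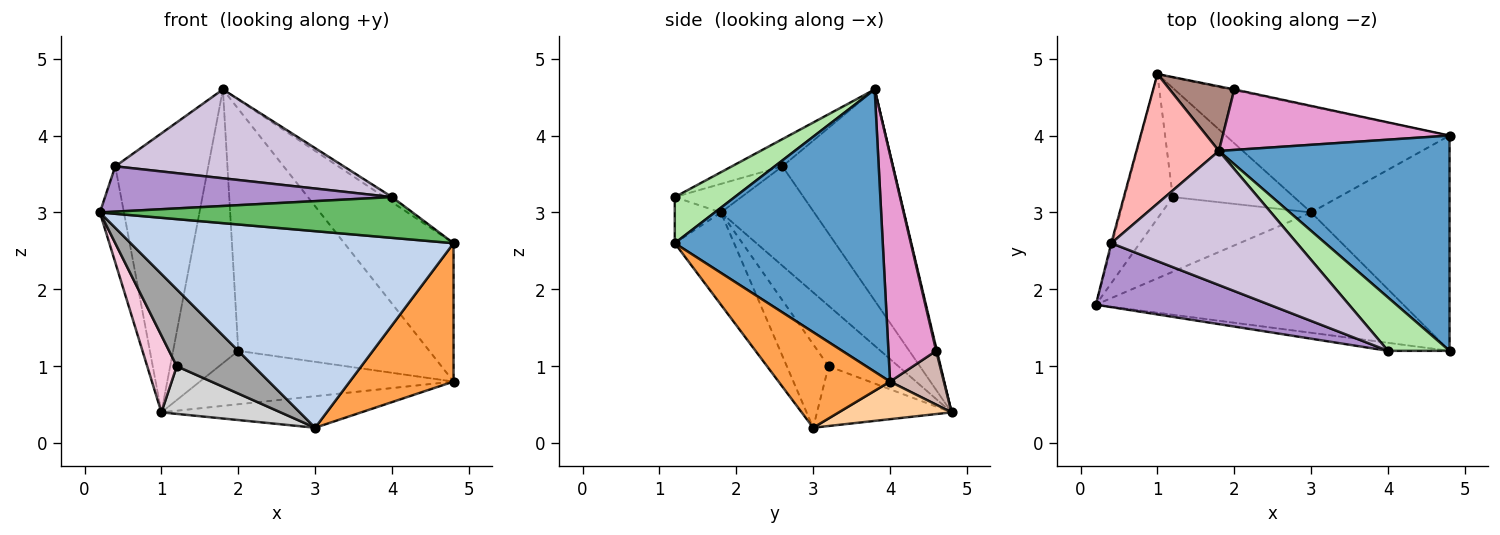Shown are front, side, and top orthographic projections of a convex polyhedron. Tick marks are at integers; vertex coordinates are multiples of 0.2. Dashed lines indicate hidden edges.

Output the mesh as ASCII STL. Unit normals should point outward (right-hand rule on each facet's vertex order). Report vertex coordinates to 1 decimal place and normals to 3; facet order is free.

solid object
 facet normal 0.717 0.377 0.586
  outer loop
   vertex 4.8 4.0 0.8
   vertex 1.8 3.8 4.6
   vertex 4.8 1.2 2.6
  endloop
 endfacet
 facet normal -0.155 -0.843 -0.516
  outer loop
   vertex 3.0 3.0 0.2
   vertex 4.8 1.2 2.6
   vertex 0.2 1.8 3.0
  endloop
 endfacet
 facet normal 0.502 -0.468 -0.727
  outer loop
   vertex 3.0 3.0 0.2
   vertex 4.8 4.0 0.8
   vertex 4.8 1.2 2.6
  endloop
 endfacet
 facet normal 0.159 0.282 -0.946
  outer loop
   vertex 3.0 3.0 0.2
   vertex 1.0 4.8 0.4
   vertex 4.8 4.0 0.8
  endloop
 endfacet
 facet normal -0.143 -0.971 -0.191
  outer loop
   vertex 4.0 1.2 3.2
   vertex 0.2 1.8 3.0
   vertex 4.8 1.2 2.6
  endloop
 endfacet
 facet normal 0.598 0.077 0.798
  outer loop
   vertex 4.0 1.2 3.2
   vertex 4.8 1.2 2.6
   vertex 1.8 3.8 4.6
  endloop
 endfacet
 facet normal -0.968 0.250 -0.010
  outer loop
   vertex 0.4 2.6 3.6
   vertex 1.0 4.8 0.4
   vertex 0.2 1.8 3.0
  endloop
 endfacet
 facet normal -0.733 0.617 0.286
  outer loop
   vertex 0.4 2.6 3.6
   vertex 1.8 3.8 4.6
   vertex 1.0 4.8 0.4
  endloop
 endfacet
 facet normal -0.133 -0.573 0.809
  outer loop
   vertex 0.4 2.6 3.6
   vertex 0.2 1.8 3.0
   vertex 4.0 1.2 3.2
  endloop
 endfacet
 facet normal -0.121 -0.548 0.828
  outer loop
   vertex 0.4 2.6 3.6
   vertex 4.0 1.2 3.2
   vertex 1.8 3.8 4.6
  endloop
 endfacet
 facet normal 0.011 0.973 0.230
  outer loop
   vertex 2.0 4.6 1.2
   vertex 1.0 4.8 0.4
   vertex 1.8 3.8 4.6
  endloop
 endfacet
 facet normal 0.207 0.978 -0.015
  outer loop
   vertex 2.0 4.6 1.2
   vertex 4.8 4.0 0.8
   vertex 1.0 4.8 0.4
  endloop
 endfacet
 facet normal 0.236 0.943 0.236
  outer loop
   vertex 2.0 4.6 1.2
   vertex 1.8 3.8 4.6
   vertex 4.8 4.0 0.8
  endloop
 endfacet
 facet normal -0.742 -0.315 -0.591
  outer loop
   vertex 1.2 3.2 1.0
   vertex 0.2 1.8 3.0
   vertex 1.0 4.8 0.4
  endloop
 endfacet
 facet normal -0.363 -0.668 -0.649
  outer loop
   vertex 1.2 3.2 1.0
   vertex 3.0 3.0 0.2
   vertex 0.2 1.8 3.0
  endloop
 endfacet
 facet normal -0.412 -0.365 -0.835
  outer loop
   vertex 1.2 3.2 1.0
   vertex 1.0 4.8 0.4
   vertex 3.0 3.0 0.2
  endloop
 endfacet
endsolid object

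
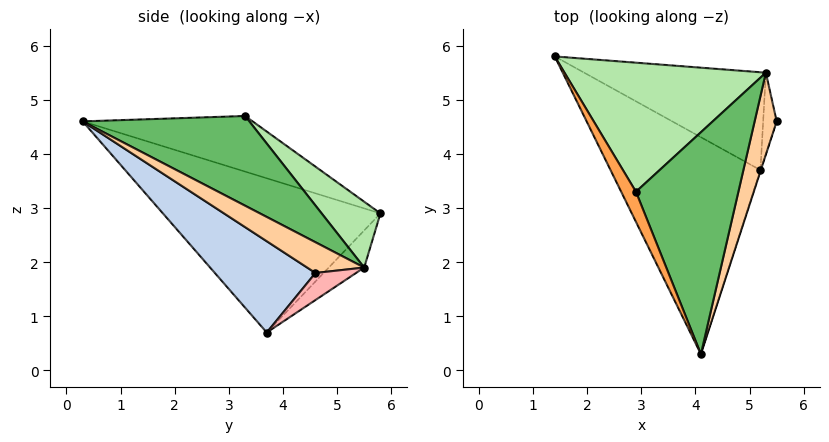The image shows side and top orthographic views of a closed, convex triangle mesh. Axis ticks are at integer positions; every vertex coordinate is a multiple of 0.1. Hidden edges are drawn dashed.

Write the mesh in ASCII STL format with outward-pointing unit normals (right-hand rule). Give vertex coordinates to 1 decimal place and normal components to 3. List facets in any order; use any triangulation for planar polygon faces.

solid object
 facet normal -0.624 -0.494 -0.606
  outer loop
   vertex 5.2 3.7 0.7
   vertex 4.1 0.3 4.6
   vertex 1.4 5.8 2.9
  endloop
 endfacet
 facet normal 0.950 -0.312 -0.004
  outer loop
   vertex 5.2 3.7 0.7
   vertex 5.5 4.6 1.8
   vertex 4.1 0.3 4.6
  endloop
 endfacet
 facet normal -0.899 -0.368 0.239
  outer loop
   vertex 2.9 3.3 4.7
   vertex 1.4 5.8 2.9
   vertex 4.1 0.3 4.6
  endloop
 endfacet
 facet normal 0.807 0.115 0.580
  outer loop
   vertex 5.3 5.5 1.9
   vertex 4.1 0.3 4.6
   vertex 5.5 4.6 1.8
  endloop
 endfacet
 facet normal 0.641 0.232 0.732
  outer loop
   vertex 5.3 5.5 1.9
   vertex 2.9 3.3 4.7
   vertex 4.1 0.3 4.6
  endloop
 endfacet
 facet normal 0.234 0.657 0.717
  outer loop
   vertex 5.3 5.5 1.9
   vertex 1.4 5.8 2.9
   vertex 2.9 3.3 4.7
  endloop
 endfacet
 facet normal -0.167 0.553 -0.816
  outer loop
   vertex 5.3 5.5 1.9
   vertex 5.2 3.7 0.7
   vertex 1.4 5.8 2.9
  endloop
 endfacet
 facet normal 0.868 0.241 -0.434
  outer loop
   vertex 5.3 5.5 1.9
   vertex 5.5 4.6 1.8
   vertex 5.2 3.7 0.7
  endloop
 endfacet
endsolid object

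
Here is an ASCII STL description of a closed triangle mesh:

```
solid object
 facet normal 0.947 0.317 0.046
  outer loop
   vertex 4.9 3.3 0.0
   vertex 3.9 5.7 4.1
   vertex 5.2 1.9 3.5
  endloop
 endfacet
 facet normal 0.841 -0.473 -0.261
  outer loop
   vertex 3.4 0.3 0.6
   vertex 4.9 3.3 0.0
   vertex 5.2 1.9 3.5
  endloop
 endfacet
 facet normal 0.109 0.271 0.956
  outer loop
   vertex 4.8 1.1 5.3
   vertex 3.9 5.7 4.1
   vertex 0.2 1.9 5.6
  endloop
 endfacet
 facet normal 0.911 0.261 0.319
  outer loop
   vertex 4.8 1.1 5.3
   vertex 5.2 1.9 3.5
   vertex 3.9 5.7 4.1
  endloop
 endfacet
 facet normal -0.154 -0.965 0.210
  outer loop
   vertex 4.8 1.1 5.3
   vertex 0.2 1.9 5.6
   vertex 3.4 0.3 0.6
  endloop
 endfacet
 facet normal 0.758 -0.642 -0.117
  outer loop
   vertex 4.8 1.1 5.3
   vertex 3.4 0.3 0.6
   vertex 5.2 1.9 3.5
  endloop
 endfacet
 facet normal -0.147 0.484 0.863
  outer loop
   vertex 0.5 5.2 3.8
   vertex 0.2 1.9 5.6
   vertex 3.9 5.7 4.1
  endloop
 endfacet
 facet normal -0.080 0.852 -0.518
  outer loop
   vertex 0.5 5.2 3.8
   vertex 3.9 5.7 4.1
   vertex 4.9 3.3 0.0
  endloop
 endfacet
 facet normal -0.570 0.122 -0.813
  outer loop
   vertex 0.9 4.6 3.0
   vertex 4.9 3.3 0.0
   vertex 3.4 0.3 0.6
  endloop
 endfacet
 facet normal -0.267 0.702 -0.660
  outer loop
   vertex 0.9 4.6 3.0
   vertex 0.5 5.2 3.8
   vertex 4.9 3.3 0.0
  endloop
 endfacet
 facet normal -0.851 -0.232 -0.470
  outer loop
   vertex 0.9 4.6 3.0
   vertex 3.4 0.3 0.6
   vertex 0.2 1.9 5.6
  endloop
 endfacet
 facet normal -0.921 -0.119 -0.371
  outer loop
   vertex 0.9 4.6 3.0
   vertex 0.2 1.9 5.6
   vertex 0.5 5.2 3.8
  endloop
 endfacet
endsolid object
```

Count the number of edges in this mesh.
18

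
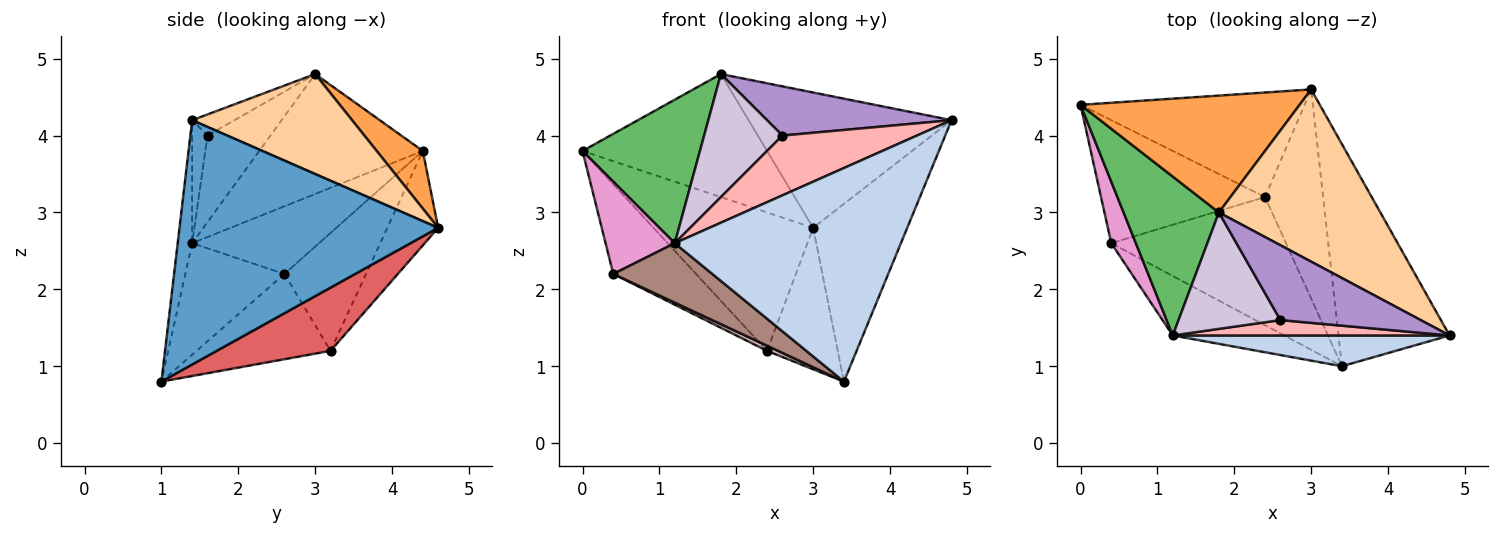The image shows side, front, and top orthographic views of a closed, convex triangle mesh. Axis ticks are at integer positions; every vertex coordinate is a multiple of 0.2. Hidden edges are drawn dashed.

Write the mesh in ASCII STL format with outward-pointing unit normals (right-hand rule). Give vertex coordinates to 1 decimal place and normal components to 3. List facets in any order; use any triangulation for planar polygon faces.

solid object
 facet normal 0.864 0.314 -0.393
  outer loop
   vertex 3.4 1.0 0.8
   vertex 3.0 4.6 2.8
   vertex 4.8 1.4 4.2
  endloop
 endfacet
 facet normal -0.063 -0.988 0.142
  outer loop
   vertex 1.2 1.4 2.6
   vertex 3.4 1.0 0.8
   vertex 4.8 1.4 4.2
  endloop
 endfacet
 facet normal 0.178 0.713 0.678
  outer loop
   vertex 1.8 3.0 4.8
   vertex 3.0 4.6 2.8
   vertex 0.0 4.4 3.8
  endloop
 endfacet
 facet normal 0.438 0.556 0.707
  outer loop
   vertex 1.8 3.0 4.8
   vertex 4.8 1.4 4.2
   vertex 3.0 4.6 2.8
  endloop
 endfacet
 facet normal -0.682 -0.490 0.542
  outer loop
   vertex 1.8 3.0 4.8
   vertex 0.0 4.4 3.8
   vertex 1.2 1.4 2.6
  endloop
 endfacet
 facet normal -0.246 0.773 -0.584
  outer loop
   vertex 2.4 3.2 1.2
   vertex 0.0 4.4 3.8
   vertex 3.0 4.6 2.8
  endloop
 endfacet
 facet normal 0.670 0.416 -0.615
  outer loop
   vertex 2.4 3.2 1.2
   vertex 3.0 4.6 2.8
   vertex 3.4 1.0 0.8
  endloop
 endfacet
 facet normal -0.110 -0.963 0.248
  outer loop
   vertex 2.6 1.6 4.0
   vertex 1.2 1.4 2.6
   vertex 4.8 1.4 4.2
  endloop
 endfacet
 facet normal -0.125 -0.545 0.829
  outer loop
   vertex 2.6 1.6 4.0
   vertex 4.8 1.4 4.2
   vertex 1.8 3.0 4.8
  endloop
 endfacet
 facet normal -0.504 -0.627 0.594
  outer loop
   vertex 2.6 1.6 4.0
   vertex 1.8 3.0 4.8
   vertex 1.2 1.4 2.6
  endloop
 endfacet
 facet normal -0.577 -0.577 -0.577
  outer loop
   vertex 0.4 2.6 2.2
   vertex 3.4 1.0 0.8
   vertex 1.2 1.4 2.6
  endloop
 endfacet
 facet normal -0.438 -0.036 -0.898
  outer loop
   vertex 0.4 2.6 2.2
   vertex 2.4 3.2 1.2
   vertex 3.4 1.0 0.8
  endloop
 endfacet
 facet normal -0.836 -0.456 0.304
  outer loop
   vertex 0.4 2.6 2.2
   vertex 1.2 1.4 2.6
   vertex 0.0 4.4 3.8
  endloop
 endfacet
 facet normal -0.502 0.509 -0.699
  outer loop
   vertex 0.4 2.6 2.2
   vertex 0.0 4.4 3.8
   vertex 2.4 3.2 1.2
  endloop
 endfacet
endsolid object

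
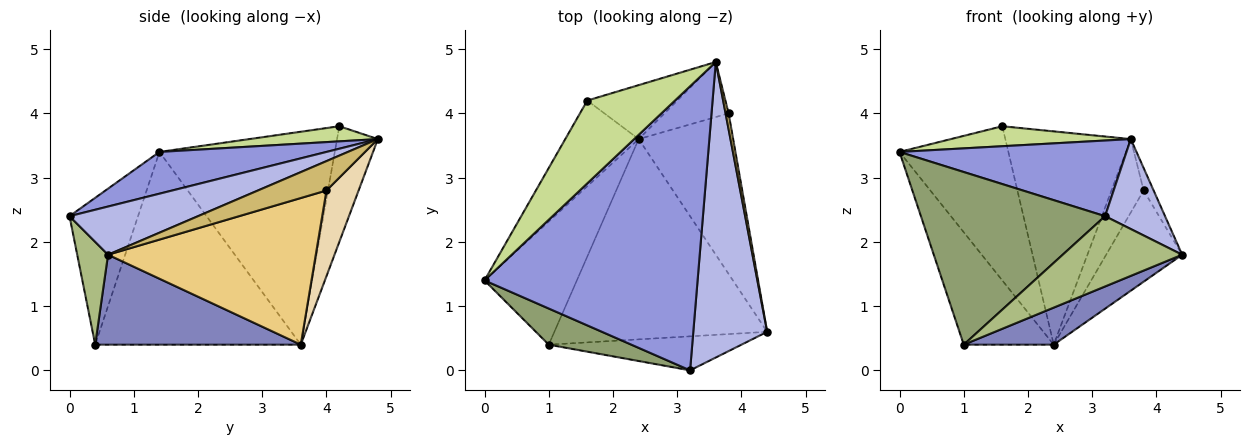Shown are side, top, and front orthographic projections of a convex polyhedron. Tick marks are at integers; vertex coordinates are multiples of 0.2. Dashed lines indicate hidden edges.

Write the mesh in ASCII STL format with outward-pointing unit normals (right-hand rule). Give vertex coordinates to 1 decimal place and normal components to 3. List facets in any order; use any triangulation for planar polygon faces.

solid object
 facet normal -0.839 0.367 -0.402
  outer loop
   vertex 2.4 3.6 0.4
   vertex 1.0 0.4 0.4
   vertex 0.0 1.4 3.4
  endloop
 endfacet
 facet normal 0.384 -0.168 -0.908
  outer loop
   vertex 2.4 3.6 0.4
   vertex 4.4 0.6 1.8
   vertex 1.0 0.4 0.4
  endloop
 endfacet
 facet normal 0.186 -0.253 0.949
  outer loop
   vertex 3.2 0.0 2.4
   vertex 3.6 4.8 3.6
   vertex 0.0 1.4 3.4
  endloop
 endfacet
 facet normal 0.529 -0.247 0.812
  outer loop
   vertex 3.2 0.0 2.4
   vertex 4.4 0.6 1.8
   vertex 3.6 4.8 3.6
  endloop
 endfacet
 facet normal -0.342 -0.920 0.192
  outer loop
   vertex 3.2 0.0 2.4
   vertex 0.0 1.4 3.4
   vertex 1.0 0.4 0.4
  endloop
 endfacet
 facet normal 0.226 -0.877 -0.424
  outer loop
   vertex 3.2 0.0 2.4
   vertex 1.0 0.4 0.4
   vertex 4.4 0.6 1.8
  endloop
 endfacet
 facet normal 0.165 -0.231 0.959
  outer loop
   vertex 1.6 4.2 3.8
   vertex 0.0 1.4 3.4
   vertex 3.6 4.8 3.6
  endloop
 endfacet
 facet normal -0.815 0.506 -0.281
  outer loop
   vertex 1.6 4.2 3.8
   vertex 2.4 3.6 0.4
   vertex 0.0 1.4 3.4
  endloop
 endfacet
 facet normal -0.301 0.925 -0.234
  outer loop
   vertex 1.6 4.2 3.8
   vertex 3.6 4.8 3.6
   vertex 2.4 3.6 0.4
  endloop
 endfacet
 facet normal 0.984 0.144 0.103
  outer loop
   vertex 3.8 4.0 2.8
   vertex 3.6 4.8 3.6
   vertex 4.4 0.6 1.8
  endloop
 endfacet
 facet normal 0.803 0.294 -0.518
  outer loop
   vertex 3.8 4.0 2.8
   vertex 4.4 0.6 1.8
   vertex 2.4 3.6 0.4
  endloop
 endfacet
 facet normal 0.625 0.625 -0.469
  outer loop
   vertex 3.8 4.0 2.8
   vertex 2.4 3.6 0.4
   vertex 3.6 4.8 3.6
  endloop
 endfacet
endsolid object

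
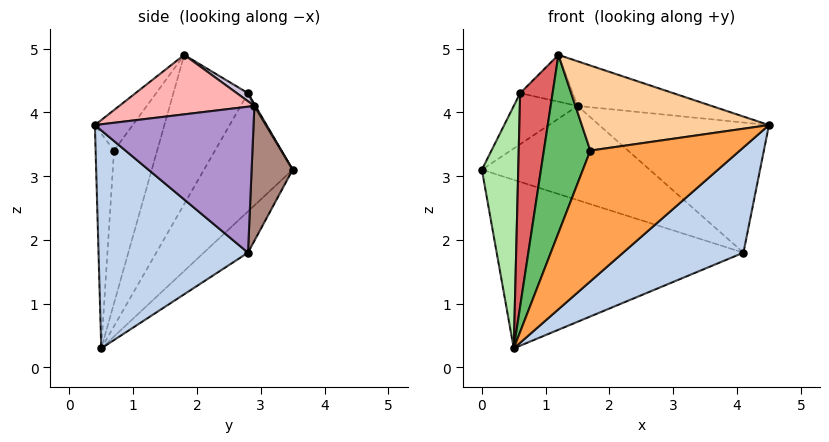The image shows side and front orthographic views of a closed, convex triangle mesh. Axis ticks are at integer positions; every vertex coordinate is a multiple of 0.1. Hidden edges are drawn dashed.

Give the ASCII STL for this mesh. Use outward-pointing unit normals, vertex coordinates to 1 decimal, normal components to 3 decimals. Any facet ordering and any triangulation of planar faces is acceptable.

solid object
 facet normal -0.119 0.667 -0.736
  outer loop
   vertex 4.1 2.8 1.8
   vertex 0.5 0.5 0.3
   vertex 0.0 3.5 3.1
  endloop
 endfacet
 facet normal 0.577 -0.464 -0.672
  outer loop
   vertex 4.1 2.8 1.8
   vertex 4.5 0.4 3.8
   vertex 0.5 0.5 0.3
  endloop
 endfacet
 facet normal -0.121 -0.986 0.111
  outer loop
   vertex 1.7 0.7 3.4
   vertex 0.5 0.5 0.3
   vertex 4.5 0.4 3.8
  endloop
 endfacet
 facet normal -0.166 -0.821 0.547
  outer loop
   vertex 1.7 0.7 3.4
   vertex 4.5 0.4 3.8
   vertex 1.2 1.8 4.9
  endloop
 endfacet
 facet normal -0.650 -0.700 0.297
  outer loop
   vertex 1.7 0.7 3.4
   vertex 1.2 1.8 4.9
   vertex 0.5 0.5 0.3
  endloop
 endfacet
 facet normal -0.899 -0.369 0.235
  outer loop
   vertex 0.6 2.8 4.3
   vertex 0.0 3.5 3.1
   vertex 0.5 0.5 0.3
  endloop
 endfacet
 facet normal -0.889 -0.387 0.245
  outer loop
   vertex 0.6 2.8 4.3
   vertex 0.5 0.5 0.3
   vertex 1.2 1.8 4.9
  endloop
 endfacet
 facet normal 0.447 0.443 0.777
  outer loop
   vertex 1.5 2.9 4.1
   vertex 1.2 1.8 4.9
   vertex 4.5 0.4 3.8
  endloop
 endfacet
 facet normal 0.549 0.587 0.595
  outer loop
   vertex 1.5 2.9 4.1
   vertex 4.5 0.4 3.8
   vertex 4.1 2.8 1.8
  endloop
 endfacet
 facet normal 0.119 0.562 0.818
  outer loop
   vertex 1.5 2.9 4.1
   vertex 0.6 2.8 4.3
   vertex 1.2 1.8 4.9
  endloop
 endfacet
 facet normal 0.232 0.947 0.221
  outer loop
   vertex 1.5 2.9 4.1
   vertex 4.1 2.8 1.8
   vertex 0.0 3.5 3.1
  endloop
 endfacet
 facet normal 0.014 0.867 0.498
  outer loop
   vertex 1.5 2.9 4.1
   vertex 0.0 3.5 3.1
   vertex 0.6 2.8 4.3
  endloop
 endfacet
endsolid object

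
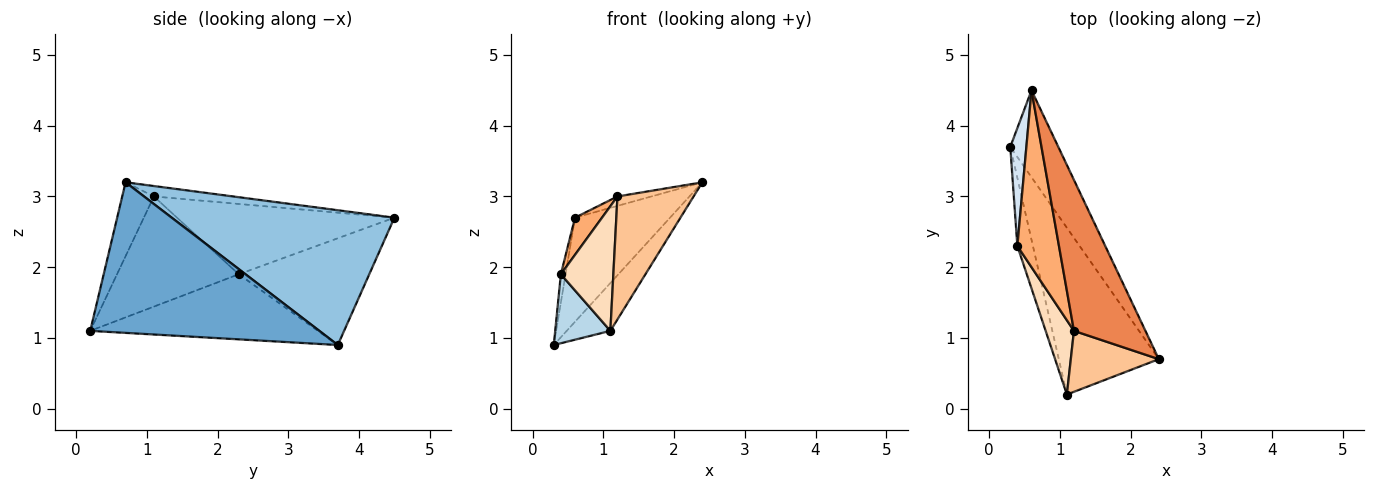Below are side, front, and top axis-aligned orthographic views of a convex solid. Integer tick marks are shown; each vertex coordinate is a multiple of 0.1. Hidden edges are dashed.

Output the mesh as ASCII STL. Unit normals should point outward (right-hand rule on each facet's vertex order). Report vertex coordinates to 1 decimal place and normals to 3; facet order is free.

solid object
 facet normal 0.823 0.157 -0.547
  outer loop
   vertex 1.1 0.2 1.1
   vertex 0.3 3.7 0.9
   vertex 2.4 0.7 3.2
  endloop
 endfacet
 facet normal 0.874 0.373 -0.311
  outer loop
   vertex 0.6 4.5 2.7
   vertex 2.4 0.7 3.2
   vertex 0.3 3.7 0.9
  endloop
 endfacet
 facet normal -0.947 -0.229 -0.226
  outer loop
   vertex 0.4 2.3 1.9
   vertex 0.3 3.7 0.9
   vertex 1.1 0.2 1.1
  endloop
 endfacet
 facet normal -0.988 0.036 0.149
  outer loop
   vertex 0.4 2.3 1.9
   vertex 0.6 4.5 2.7
   vertex 0.3 3.7 0.9
  endloop
 endfacet
 facet normal -0.144 0.062 0.988
  outer loop
   vertex 1.2 1.1 3.0
   vertex 2.4 0.7 3.2
   vertex 0.6 4.5 2.7
  endloop
 endfacet
 facet normal -0.856 -0.106 0.506
  outer loop
   vertex 1.2 1.1 3.0
   vertex 0.6 4.5 2.7
   vertex 0.4 2.3 1.9
  endloop
 endfacet
 facet normal -0.349 -0.840 0.416
  outer loop
   vertex 1.2 1.1 3.0
   vertex 1.1 0.2 1.1
   vertex 2.4 0.7 3.2
  endloop
 endfacet
 facet normal -0.894 -0.385 0.230
  outer loop
   vertex 1.2 1.1 3.0
   vertex 0.4 2.3 1.9
   vertex 1.1 0.2 1.1
  endloop
 endfacet
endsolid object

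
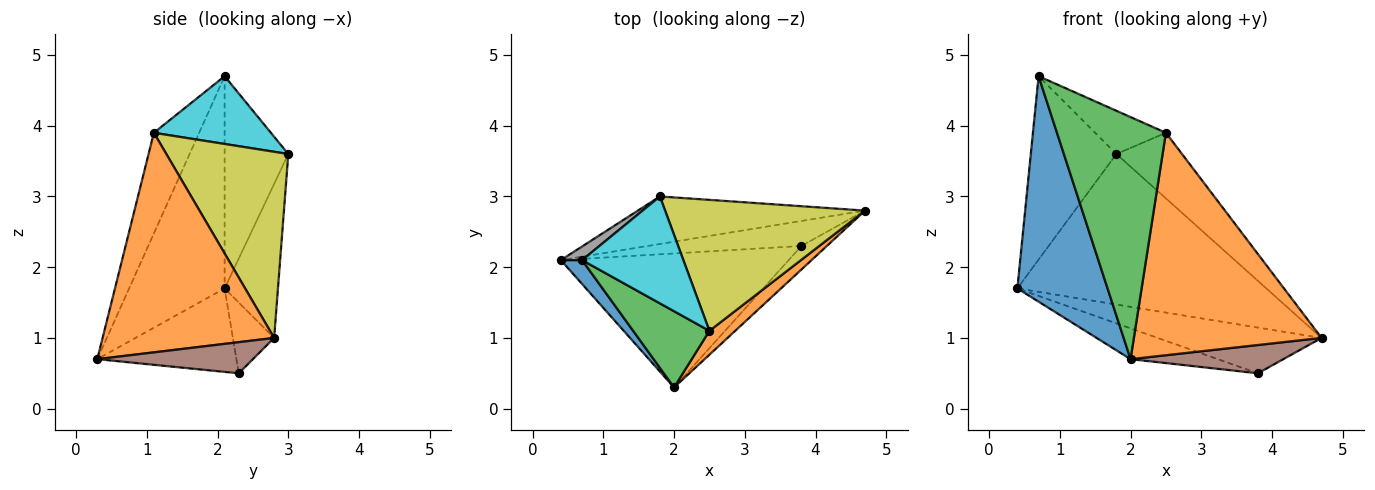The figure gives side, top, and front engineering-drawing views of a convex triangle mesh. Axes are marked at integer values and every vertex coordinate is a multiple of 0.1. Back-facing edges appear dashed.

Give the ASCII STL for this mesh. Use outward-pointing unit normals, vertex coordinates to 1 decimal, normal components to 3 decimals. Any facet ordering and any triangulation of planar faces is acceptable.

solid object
 facet normal -0.725 -0.685 0.073
  outer loop
   vertex 0.7 2.1 4.7
   vertex 0.4 2.1 1.7
   vertex 2.0 0.3 0.7
  endloop
 endfacet
 facet normal 0.673 -0.736 0.079
  outer loop
   vertex 2.5 1.1 3.9
   vertex 2.0 0.3 0.7
   vertex 4.7 2.8 1.0
  endloop
 endfacet
 facet normal -0.368 -0.887 0.279
  outer loop
   vertex 2.5 1.1 3.9
   vertex 0.7 2.1 4.7
   vertex 2.0 0.3 0.7
  endloop
 endfacet
 facet normal -0.216 0.857 -0.468
  outer loop
   vertex 3.8 2.3 0.5
   vertex 0.4 2.1 1.7
   vertex 4.7 2.8 1.0
  endloop
 endfacet
 facet normal -0.336 0.211 -0.918
  outer loop
   vertex 3.8 2.3 0.5
   vertex 2.0 0.3 0.7
   vertex 0.4 2.1 1.7
  endloop
 endfacet
 facet normal 0.616 -0.605 -0.504
  outer loop
   vertex 3.8 2.3 0.5
   vertex 4.7 2.8 1.0
   vertex 2.0 0.3 0.7
  endloop
 endfacet
 facet normal -0.200 0.934 -0.295
  outer loop
   vertex 1.8 3.0 3.6
   vertex 4.7 2.8 1.0
   vertex 0.4 2.1 1.7
  endloop
 endfacet
 facet normal -0.596 0.801 0.060
  outer loop
   vertex 1.8 3.0 3.6
   vertex 0.4 2.1 1.7
   vertex 0.7 2.1 4.7
  endloop
 endfacet
 facet normal 0.640 0.344 0.687
  outer loop
   vertex 1.8 3.0 3.6
   vertex 2.5 1.1 3.9
   vertex 4.7 2.8 1.0
  endloop
 endfacet
 facet normal 0.527 0.319 0.788
  outer loop
   vertex 1.8 3.0 3.6
   vertex 0.7 2.1 4.7
   vertex 2.5 1.1 3.9
  endloop
 endfacet
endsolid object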